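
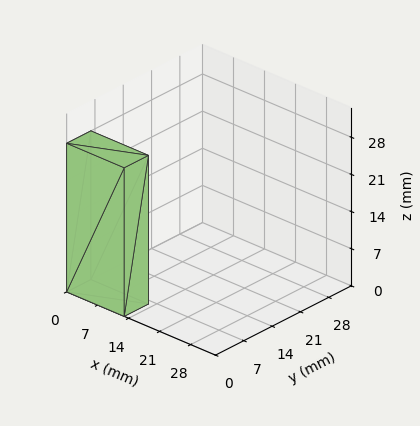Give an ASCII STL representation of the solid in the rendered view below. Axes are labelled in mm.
Reading the render: the shape is a rectangular box, roughly 13 × 6 mm footprint and 28 mm tall (dimensions read to the nearest mm from the axis ticks). For the STL, each face is triangulated and given an outward normal.

solid part
  facet normal 0.0000 0.0000 -1.0000
    outer loop
      vertex 13.00 6.00 0.00
      vertex 13.00 0.00 0.00
      vertex 0.00 0.00 0.00
    endloop
  endfacet
  facet normal 0.0000 0.0000 -1.0000
    outer loop
      vertex 0.00 6.00 0.00
      vertex 13.00 6.00 0.00
      vertex 0.00 0.00 0.00
    endloop
  endfacet
  facet normal 0.0000 0.0000 1.0000
    outer loop
      vertex 0.00 0.00 28.00
      vertex 13.00 0.00 28.00
      vertex 13.00 6.00 28.00
    endloop
  endfacet
  facet normal 0.0000 0.0000 1.0000
    outer loop
      vertex 0.00 0.00 28.00
      vertex 13.00 6.00 28.00
      vertex 0.00 6.00 28.00
    endloop
  endfacet
  facet normal 0.0000 -1.0000 0.0000
    outer loop
      vertex 0.00 0.00 0.00
      vertex 13.00 0.00 0.00
      vertex 13.00 0.00 28.00
    endloop
  endfacet
  facet normal 0.0000 -1.0000 0.0000
    outer loop
      vertex 0.00 0.00 0.00
      vertex 13.00 0.00 28.00
      vertex 0.00 0.00 28.00
    endloop
  endfacet
  facet normal 0.0000 1.0000 0.0000
    outer loop
      vertex 13.00 6.00 28.00
      vertex 13.00 6.00 0.00
      vertex 0.00 6.00 0.00
    endloop
  endfacet
  facet normal 0.0000 1.0000 0.0000
    outer loop
      vertex 0.00 6.00 28.00
      vertex 13.00 6.00 28.00
      vertex 0.00 6.00 0.00
    endloop
  endfacet
  facet normal -1.0000 0.0000 0.0000
    outer loop
      vertex 0.00 6.00 28.00
      vertex 0.00 6.00 0.00
      vertex 0.00 0.00 0.00
    endloop
  endfacet
  facet normal -1.0000 0.0000 0.0000
    outer loop
      vertex 0.00 0.00 28.00
      vertex 0.00 6.00 28.00
      vertex 0.00 0.00 0.00
    endloop
  endfacet
  facet normal 1.0000 0.0000 0.0000
    outer loop
      vertex 13.00 0.00 0.00
      vertex 13.00 6.00 0.00
      vertex 13.00 6.00 28.00
    endloop
  endfacet
  facet normal 1.0000 0.0000 0.0000
    outer loop
      vertex 13.00 0.00 0.00
      vertex 13.00 6.00 28.00
      vertex 13.00 0.00 28.00
    endloop
  endfacet
endsolid part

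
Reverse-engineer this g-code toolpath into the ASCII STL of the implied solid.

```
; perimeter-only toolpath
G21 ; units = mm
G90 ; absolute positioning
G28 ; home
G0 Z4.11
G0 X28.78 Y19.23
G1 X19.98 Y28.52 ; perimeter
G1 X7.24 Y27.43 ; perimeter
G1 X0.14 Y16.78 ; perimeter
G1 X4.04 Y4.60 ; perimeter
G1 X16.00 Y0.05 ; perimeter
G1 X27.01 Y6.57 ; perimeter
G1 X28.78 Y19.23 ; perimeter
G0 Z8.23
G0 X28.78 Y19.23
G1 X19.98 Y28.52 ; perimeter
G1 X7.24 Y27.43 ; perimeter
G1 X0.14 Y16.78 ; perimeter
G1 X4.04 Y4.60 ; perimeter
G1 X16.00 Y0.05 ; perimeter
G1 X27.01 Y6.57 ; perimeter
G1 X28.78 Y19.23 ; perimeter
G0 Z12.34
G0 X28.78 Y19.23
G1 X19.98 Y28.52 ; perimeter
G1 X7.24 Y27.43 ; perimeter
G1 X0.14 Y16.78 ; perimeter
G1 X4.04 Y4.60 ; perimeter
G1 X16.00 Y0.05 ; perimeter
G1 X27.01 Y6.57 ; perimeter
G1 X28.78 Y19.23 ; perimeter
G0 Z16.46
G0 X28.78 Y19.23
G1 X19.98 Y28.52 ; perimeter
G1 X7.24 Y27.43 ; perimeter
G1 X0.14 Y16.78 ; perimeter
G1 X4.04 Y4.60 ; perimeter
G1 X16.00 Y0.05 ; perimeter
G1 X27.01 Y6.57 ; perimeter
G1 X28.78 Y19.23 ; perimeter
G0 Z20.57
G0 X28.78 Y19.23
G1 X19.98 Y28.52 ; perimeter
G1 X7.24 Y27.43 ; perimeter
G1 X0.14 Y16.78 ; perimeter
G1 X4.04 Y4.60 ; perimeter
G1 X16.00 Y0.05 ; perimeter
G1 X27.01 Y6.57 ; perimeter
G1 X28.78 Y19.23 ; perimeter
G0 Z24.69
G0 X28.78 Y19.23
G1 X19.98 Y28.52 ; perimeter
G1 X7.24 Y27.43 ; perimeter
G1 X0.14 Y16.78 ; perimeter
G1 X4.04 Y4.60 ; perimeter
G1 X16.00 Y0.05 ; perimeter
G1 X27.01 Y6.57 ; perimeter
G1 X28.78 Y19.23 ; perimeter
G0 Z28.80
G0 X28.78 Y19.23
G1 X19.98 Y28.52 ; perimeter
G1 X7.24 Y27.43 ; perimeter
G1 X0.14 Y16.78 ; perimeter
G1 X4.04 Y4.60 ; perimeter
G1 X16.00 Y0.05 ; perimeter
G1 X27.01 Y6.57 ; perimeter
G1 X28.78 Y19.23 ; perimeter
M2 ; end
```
solid part
  facet normal 0.0000 0.0000 -1.0000
    outer loop
      vertex 7.24 27.43 0.00
      vertex 19.98 28.52 0.00
      vertex 28.78 19.23 0.00
    endloop
  endfacet
  facet normal 0.0000 0.0000 -1.0000
    outer loop
      vertex 0.14 16.78 0.00
      vertex 7.24 27.43 0.00
      vertex 28.78 19.23 0.00
    endloop
  endfacet
  facet normal 0.0000 0.0000 -1.0000
    outer loop
      vertex 4.04 4.60 0.00
      vertex 0.14 16.78 0.00
      vertex 28.78 19.23 0.00
    endloop
  endfacet
  facet normal 0.0000 0.0000 -1.0000
    outer loop
      vertex 16.00 0.05 0.00
      vertex 4.04 4.60 0.00
      vertex 28.78 19.23 0.00
    endloop
  endfacet
  facet normal 0.0000 0.0000 -1.0000
    outer loop
      vertex 27.01 6.57 0.00
      vertex 16.00 0.05 0.00
      vertex 28.78 19.23 0.00
    endloop
  endfacet
  facet normal 0.0000 0.0000 1.0000
    outer loop
      vertex 28.78 19.23 28.80
      vertex 19.98 28.52 28.80
      vertex 7.24 27.43 28.80
    endloop
  endfacet
  facet normal 0.0000 0.0000 1.0000
    outer loop
      vertex 28.78 19.23 28.80
      vertex 7.24 27.43 28.80
      vertex 0.14 16.78 28.80
    endloop
  endfacet
  facet normal 0.0000 0.0000 1.0000
    outer loop
      vertex 28.78 19.23 28.80
      vertex 0.14 16.78 28.80
      vertex 4.04 4.60 28.80
    endloop
  endfacet
  facet normal 0.0000 0.0000 1.0000
    outer loop
      vertex 28.78 19.23 28.80
      vertex 4.04 4.60 28.80
      vertex 16.00 0.05 28.80
    endloop
  endfacet
  facet normal 0.0000 0.0000 1.0000
    outer loop
      vertex 28.78 19.23 28.80
      vertex 16.00 0.05 28.80
      vertex 27.01 6.57 28.80
    endloop
  endfacet
  facet normal 0.7260 0.6877 0.0000
    outer loop
      vertex 28.78 19.23 0.00
      vertex 19.98 28.52 0.00
      vertex 19.98 28.52 28.80
    endloop
  endfacet
  facet normal 0.7260 0.6877 0.0000
    outer loop
      vertex 28.78 19.23 0.00
      vertex 19.98 28.52 28.80
      vertex 28.78 19.23 28.80
    endloop
  endfacet
  facet normal -0.0852 0.9964 0.0000
    outer loop
      vertex 19.98 28.52 0.00
      vertex 7.24 27.43 0.00
      vertex 7.24 27.43 28.80
    endloop
  endfacet
  facet normal -0.0852 0.9964 0.0000
    outer loop
      vertex 19.98 28.52 0.00
      vertex 7.24 27.43 28.80
      vertex 19.98 28.52 28.80
    endloop
  endfacet
  facet normal -0.8321 0.5547 0.0000
    outer loop
      vertex 7.24 27.43 0.00
      vertex 0.14 16.78 0.00
      vertex 0.14 16.78 28.80
    endloop
  endfacet
  facet normal -0.8321 0.5547 0.0000
    outer loop
      vertex 7.24 27.43 0.00
      vertex 0.14 16.78 28.80
      vertex 7.24 27.43 28.80
    endloop
  endfacet
  facet normal -0.9524 -0.3049 0.0000
    outer loop
      vertex 0.14 16.78 0.00
      vertex 4.04 4.60 0.00
      vertex 4.04 4.60 28.80
    endloop
  endfacet
  facet normal -0.9524 -0.3049 0.0000
    outer loop
      vertex 0.14 16.78 0.00
      vertex 4.04 4.60 28.80
      vertex 0.14 16.78 28.80
    endloop
  endfacet
  facet normal -0.3556 -0.9346 0.0000
    outer loop
      vertex 4.04 4.60 0.00
      vertex 16.00 0.05 0.00
      vertex 16.00 0.05 28.80
    endloop
  endfacet
  facet normal -0.3556 -0.9346 0.0000
    outer loop
      vertex 4.04 4.60 0.00
      vertex 16.00 0.05 28.80
      vertex 4.04 4.60 28.80
    endloop
  endfacet
  facet normal 0.5095 -0.8604 0.0000
    outer loop
      vertex 16.00 0.05 0.00
      vertex 27.01 6.57 0.00
      vertex 27.01 6.57 28.80
    endloop
  endfacet
  facet normal 0.5095 -0.8604 0.0000
    outer loop
      vertex 16.00 0.05 0.00
      vertex 27.01 6.57 28.80
      vertex 16.00 0.05 28.80
    endloop
  endfacet
  facet normal 0.9904 -0.1385 0.0000
    outer loop
      vertex 27.01 6.57 0.00
      vertex 28.78 19.23 0.00
      vertex 28.78 19.23 28.80
    endloop
  endfacet
  facet normal 0.9904 -0.1385 0.0000
    outer loop
      vertex 27.01 6.57 0.00
      vertex 28.78 19.23 28.80
      vertex 27.01 6.57 28.80
    endloop
  endfacet
endsolid part

The G0 Z moves step by Δz≈4.11 mm. Every layer's G1 loop is the same polygon, so the solid is a straight extrusion of it from z=0 to z≈28.8. Closing with flat bottom and top caps and triangulating gives 24 facets — a regular 7-sided prism (a cylinder approximated with 7 flat sides), circumscribed radius ≈ 14.7 mm, height ≈ 28.8 mm.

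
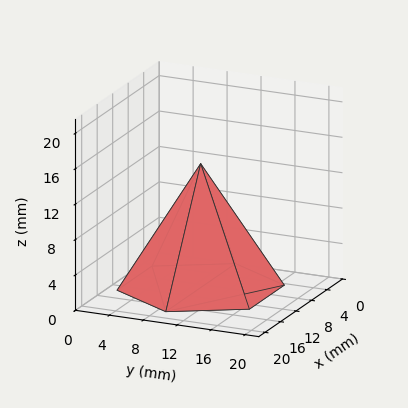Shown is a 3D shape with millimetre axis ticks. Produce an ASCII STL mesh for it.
Reading the render: the shape is a regular 6-sided pyramid, base circumscribed radius ≈ 9 mm, apex at z ≈ 14 mm (dimensions read to the nearest mm from the axis ticks). For the STL, each face is triangulated and given an outward normal.

solid part
  facet normal 0.0000 0.0000 -1.0000
    outer loop
      vertex 4.500 16.794 0.000
      vertex 13.500 16.794 0.000
      vertex 18.000 9.000 0.000
    endloop
  endfacet
  facet normal 0.0000 0.0000 -1.0000
    outer loop
      vertex 0.000 9.000 0.000
      vertex 4.500 16.794 0.000
      vertex 18.000 9.000 0.000
    endloop
  endfacet
  facet normal 0.0000 0.0000 -1.0000
    outer loop
      vertex 4.500 1.206 0.000
      vertex 0.000 9.000 0.000
      vertex 18.000 9.000 0.000
    endloop
  endfacet
  facet normal 0.0000 0.0000 -1.0000
    outer loop
      vertex 13.500 1.206 0.000
      vertex 4.500 1.206 0.000
      vertex 18.000 9.000 0.000
    endloop
  endfacet
  facet normal 0.7567 0.4369 0.4864
    outer loop
      vertex 18.000 9.000 0.000
      vertex 13.500 16.794 0.000
      vertex 9.000 9.000 14.000
    endloop
  endfacet
  facet normal 0.0000 0.8737 0.4864
    outer loop
      vertex 13.500 16.794 0.000
      vertex 4.500 16.794 0.000
      vertex 9.000 9.000 14.000
    endloop
  endfacet
  facet normal -0.7567 0.4369 0.4864
    outer loop
      vertex 4.500 16.794 0.000
      vertex 0.000 9.000 0.000
      vertex 9.000 9.000 14.000
    endloop
  endfacet
  facet normal -0.7567 -0.4369 0.4864
    outer loop
      vertex 0.000 9.000 0.000
      vertex 4.500 1.206 0.000
      vertex 9.000 9.000 14.000
    endloop
  endfacet
  facet normal 0.0000 -0.8737 0.4864
    outer loop
      vertex 4.500 1.206 0.000
      vertex 13.500 1.206 0.000
      vertex 9.000 9.000 14.000
    endloop
  endfacet
  facet normal 0.7567 -0.4369 0.4864
    outer loop
      vertex 13.500 1.206 0.000
      vertex 18.000 9.000 0.000
      vertex 9.000 9.000 14.000
    endloop
  endfacet
endsolid part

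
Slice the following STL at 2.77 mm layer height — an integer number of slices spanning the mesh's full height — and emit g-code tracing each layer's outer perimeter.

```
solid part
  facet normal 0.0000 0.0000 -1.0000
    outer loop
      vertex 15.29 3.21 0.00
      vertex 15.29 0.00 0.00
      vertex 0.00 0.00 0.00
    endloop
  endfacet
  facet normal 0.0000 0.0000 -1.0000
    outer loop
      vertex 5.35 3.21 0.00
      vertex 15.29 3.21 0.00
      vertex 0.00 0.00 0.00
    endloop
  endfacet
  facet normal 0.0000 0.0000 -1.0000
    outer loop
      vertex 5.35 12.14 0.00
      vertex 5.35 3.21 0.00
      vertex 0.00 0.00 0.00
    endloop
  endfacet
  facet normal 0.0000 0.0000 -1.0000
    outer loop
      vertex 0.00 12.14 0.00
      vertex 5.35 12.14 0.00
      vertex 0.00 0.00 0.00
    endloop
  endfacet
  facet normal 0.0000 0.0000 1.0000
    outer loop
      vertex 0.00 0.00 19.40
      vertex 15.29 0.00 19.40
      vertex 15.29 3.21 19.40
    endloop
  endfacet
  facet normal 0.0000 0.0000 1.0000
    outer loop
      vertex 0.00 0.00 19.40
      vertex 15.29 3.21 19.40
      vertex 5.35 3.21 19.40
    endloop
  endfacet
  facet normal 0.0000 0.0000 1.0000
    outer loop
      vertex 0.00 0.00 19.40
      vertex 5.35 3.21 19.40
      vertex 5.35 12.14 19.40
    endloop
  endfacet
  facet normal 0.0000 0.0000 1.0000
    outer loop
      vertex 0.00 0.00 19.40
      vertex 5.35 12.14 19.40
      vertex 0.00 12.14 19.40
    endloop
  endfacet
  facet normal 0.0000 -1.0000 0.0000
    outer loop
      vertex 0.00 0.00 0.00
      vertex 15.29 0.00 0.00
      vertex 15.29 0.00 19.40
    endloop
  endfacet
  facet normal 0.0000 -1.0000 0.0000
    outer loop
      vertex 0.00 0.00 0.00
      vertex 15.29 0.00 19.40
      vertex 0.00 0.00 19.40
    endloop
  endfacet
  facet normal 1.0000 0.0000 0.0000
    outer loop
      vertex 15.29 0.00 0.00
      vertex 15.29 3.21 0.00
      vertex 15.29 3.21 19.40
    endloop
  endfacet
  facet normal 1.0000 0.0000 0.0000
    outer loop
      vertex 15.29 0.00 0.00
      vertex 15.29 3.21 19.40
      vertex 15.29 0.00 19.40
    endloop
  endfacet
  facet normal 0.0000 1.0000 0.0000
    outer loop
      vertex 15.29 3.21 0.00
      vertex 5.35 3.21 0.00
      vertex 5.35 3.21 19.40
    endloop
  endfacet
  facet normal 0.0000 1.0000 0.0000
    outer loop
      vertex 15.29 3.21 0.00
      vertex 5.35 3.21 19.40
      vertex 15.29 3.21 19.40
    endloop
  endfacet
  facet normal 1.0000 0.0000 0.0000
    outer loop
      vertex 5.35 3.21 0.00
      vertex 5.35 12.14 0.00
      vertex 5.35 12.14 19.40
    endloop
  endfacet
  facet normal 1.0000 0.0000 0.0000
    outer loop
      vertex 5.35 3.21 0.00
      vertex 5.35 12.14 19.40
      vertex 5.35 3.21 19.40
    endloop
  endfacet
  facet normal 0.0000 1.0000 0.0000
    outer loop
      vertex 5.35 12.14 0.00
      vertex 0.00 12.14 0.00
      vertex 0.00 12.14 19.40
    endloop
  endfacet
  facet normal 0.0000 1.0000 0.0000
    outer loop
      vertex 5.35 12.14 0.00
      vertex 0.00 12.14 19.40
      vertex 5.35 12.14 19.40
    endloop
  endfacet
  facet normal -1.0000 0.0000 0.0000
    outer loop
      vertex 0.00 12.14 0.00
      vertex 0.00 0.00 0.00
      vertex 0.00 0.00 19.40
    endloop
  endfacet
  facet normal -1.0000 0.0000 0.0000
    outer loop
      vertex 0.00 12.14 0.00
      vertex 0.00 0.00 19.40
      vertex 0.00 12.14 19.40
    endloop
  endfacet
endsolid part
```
; perimeter-only toolpath
G21 ; units = mm
G90 ; absolute positioning
G28 ; home
; layer 1
G0 Z2.77
G0 X0.00 Y0.00
G1 X15.29 Y0.00
G1 X15.29 Y3.21
G1 X5.35 Y3.21
G1 X5.35 Y12.14
G1 X0.00 Y12.14
G1 X0.00 Y0.00
; layer 2
G0 Z5.54
G0 X0.00 Y0.00
G1 X15.29 Y0.00
G1 X15.29 Y3.21
G1 X5.35 Y3.21
G1 X5.35 Y12.14
G1 X0.00 Y12.14
G1 X0.00 Y0.00
; layer 3
G0 Z8.31
G0 X0.00 Y0.00
G1 X15.29 Y0.00
G1 X15.29 Y3.21
G1 X5.35 Y3.21
G1 X5.35 Y12.14
G1 X0.00 Y12.14
G1 X0.00 Y0.00
; layer 4
G0 Z11.09
G0 X0.00 Y0.00
G1 X15.29 Y0.00
G1 X15.29 Y3.21
G1 X5.35 Y3.21
G1 X5.35 Y12.14
G1 X0.00 Y12.14
G1 X0.00 Y0.00
; layer 5
G0 Z13.86
G0 X0.00 Y0.00
G1 X15.29 Y0.00
G1 X15.29 Y3.21
G1 X5.35 Y3.21
G1 X5.35 Y12.14
G1 X0.00 Y12.14
G1 X0.00 Y0.00
; layer 6
G0 Z16.63
G0 X0.00 Y0.00
G1 X15.29 Y0.00
G1 X15.29 Y3.21
G1 X5.35 Y3.21
G1 X5.35 Y12.14
G1 X0.00 Y12.14
G1 X0.00 Y0.00
; layer 7
G0 Z19.40
G0 X0.00 Y0.00
G1 X15.29 Y0.00
G1 X15.29 Y3.21
G1 X5.35 Y3.21
G1 X5.35 Y12.14
G1 X0.00 Y12.14
G1 X0.00 Y0.00
M2 ; end

The solid is an L-shaped prism: outer 15.3 × 12.1 mm, arm thicknesses ≈ 3.21 mm (horizontal) and 5.35 mm (vertical), extruded 19.4 mm in z. Slicing at Δz = 2.77 mm — 7 equal slices spanning the solid's height, so layer i sits at z = i·h/7 — gives 7 non-empty perimeters. Each is a 6-segment closed polygon; G0 lifts to the layer z and rapids to the start vertex, then G1 traces the edges.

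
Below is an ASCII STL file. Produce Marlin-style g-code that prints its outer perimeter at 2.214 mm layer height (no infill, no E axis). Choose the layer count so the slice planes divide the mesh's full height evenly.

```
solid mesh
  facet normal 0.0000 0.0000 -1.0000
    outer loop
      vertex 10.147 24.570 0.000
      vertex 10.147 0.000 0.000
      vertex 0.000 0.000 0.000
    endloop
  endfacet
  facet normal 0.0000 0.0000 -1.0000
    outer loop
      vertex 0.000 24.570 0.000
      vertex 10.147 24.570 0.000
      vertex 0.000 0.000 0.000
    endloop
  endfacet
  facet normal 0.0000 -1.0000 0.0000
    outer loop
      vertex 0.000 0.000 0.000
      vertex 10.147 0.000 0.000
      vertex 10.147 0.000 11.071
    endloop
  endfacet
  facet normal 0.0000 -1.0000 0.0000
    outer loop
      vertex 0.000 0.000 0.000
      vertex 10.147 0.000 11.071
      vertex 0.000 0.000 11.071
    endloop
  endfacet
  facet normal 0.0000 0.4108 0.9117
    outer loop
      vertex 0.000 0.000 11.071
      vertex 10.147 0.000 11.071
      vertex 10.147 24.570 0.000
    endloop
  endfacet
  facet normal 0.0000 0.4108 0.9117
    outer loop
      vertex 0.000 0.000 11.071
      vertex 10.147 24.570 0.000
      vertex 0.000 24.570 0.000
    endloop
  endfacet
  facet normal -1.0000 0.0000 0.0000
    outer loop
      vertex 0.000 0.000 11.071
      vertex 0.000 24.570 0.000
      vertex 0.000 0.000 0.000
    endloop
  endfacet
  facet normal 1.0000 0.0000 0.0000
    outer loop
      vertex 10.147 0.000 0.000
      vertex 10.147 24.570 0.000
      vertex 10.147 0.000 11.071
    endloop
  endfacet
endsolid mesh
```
; perimeter-only toolpath
G21 ; units = mm
G90 ; absolute positioning
G28 ; home
; layer 1
G0 Z2.214
G0 X0.000 Y0.000
G1 X10.147 Y0.000
G1 X10.147 Y19.656
G1 X0.000 Y19.656
G1 X0.000 Y0.000
; layer 2
G0 Z4.428
G0 X0.000 Y0.000
G1 X10.147 Y0.000
G1 X10.147 Y14.742
G1 X0.000 Y14.742
G1 X0.000 Y0.000
; layer 3
G0 Z6.643
G0 X0.000 Y0.000
G1 X10.147 Y0.000
G1 X10.147 Y9.828
G1 X0.000 Y9.828
G1 X0.000 Y0.000
; layer 4
G0 Z8.857
G0 X0.000 Y0.000
G1 X10.147 Y0.000
G1 X10.147 Y4.914
G1 X0.000 Y4.914
G1 X0.000 Y0.000
M2 ; end

The solid is a wedge (ramp): 10.1 × 24.6 mm base, rising to 11.1 mm along the y=0 edge and sloping linearly to z=0 at y=24.6. Slicing at Δz = 2.214 mm — 5 equal slices spanning the solid's height, so layer i sits at z = i·h/5 — gives 4 non-empty perimeters. Each is a 4-segment closed polygon; G0 lifts to the layer z and rapids to the start vertex, then G1 traces the edges. The cross-section shrinks linearly with z (the slice at the apex is degenerate and omitted).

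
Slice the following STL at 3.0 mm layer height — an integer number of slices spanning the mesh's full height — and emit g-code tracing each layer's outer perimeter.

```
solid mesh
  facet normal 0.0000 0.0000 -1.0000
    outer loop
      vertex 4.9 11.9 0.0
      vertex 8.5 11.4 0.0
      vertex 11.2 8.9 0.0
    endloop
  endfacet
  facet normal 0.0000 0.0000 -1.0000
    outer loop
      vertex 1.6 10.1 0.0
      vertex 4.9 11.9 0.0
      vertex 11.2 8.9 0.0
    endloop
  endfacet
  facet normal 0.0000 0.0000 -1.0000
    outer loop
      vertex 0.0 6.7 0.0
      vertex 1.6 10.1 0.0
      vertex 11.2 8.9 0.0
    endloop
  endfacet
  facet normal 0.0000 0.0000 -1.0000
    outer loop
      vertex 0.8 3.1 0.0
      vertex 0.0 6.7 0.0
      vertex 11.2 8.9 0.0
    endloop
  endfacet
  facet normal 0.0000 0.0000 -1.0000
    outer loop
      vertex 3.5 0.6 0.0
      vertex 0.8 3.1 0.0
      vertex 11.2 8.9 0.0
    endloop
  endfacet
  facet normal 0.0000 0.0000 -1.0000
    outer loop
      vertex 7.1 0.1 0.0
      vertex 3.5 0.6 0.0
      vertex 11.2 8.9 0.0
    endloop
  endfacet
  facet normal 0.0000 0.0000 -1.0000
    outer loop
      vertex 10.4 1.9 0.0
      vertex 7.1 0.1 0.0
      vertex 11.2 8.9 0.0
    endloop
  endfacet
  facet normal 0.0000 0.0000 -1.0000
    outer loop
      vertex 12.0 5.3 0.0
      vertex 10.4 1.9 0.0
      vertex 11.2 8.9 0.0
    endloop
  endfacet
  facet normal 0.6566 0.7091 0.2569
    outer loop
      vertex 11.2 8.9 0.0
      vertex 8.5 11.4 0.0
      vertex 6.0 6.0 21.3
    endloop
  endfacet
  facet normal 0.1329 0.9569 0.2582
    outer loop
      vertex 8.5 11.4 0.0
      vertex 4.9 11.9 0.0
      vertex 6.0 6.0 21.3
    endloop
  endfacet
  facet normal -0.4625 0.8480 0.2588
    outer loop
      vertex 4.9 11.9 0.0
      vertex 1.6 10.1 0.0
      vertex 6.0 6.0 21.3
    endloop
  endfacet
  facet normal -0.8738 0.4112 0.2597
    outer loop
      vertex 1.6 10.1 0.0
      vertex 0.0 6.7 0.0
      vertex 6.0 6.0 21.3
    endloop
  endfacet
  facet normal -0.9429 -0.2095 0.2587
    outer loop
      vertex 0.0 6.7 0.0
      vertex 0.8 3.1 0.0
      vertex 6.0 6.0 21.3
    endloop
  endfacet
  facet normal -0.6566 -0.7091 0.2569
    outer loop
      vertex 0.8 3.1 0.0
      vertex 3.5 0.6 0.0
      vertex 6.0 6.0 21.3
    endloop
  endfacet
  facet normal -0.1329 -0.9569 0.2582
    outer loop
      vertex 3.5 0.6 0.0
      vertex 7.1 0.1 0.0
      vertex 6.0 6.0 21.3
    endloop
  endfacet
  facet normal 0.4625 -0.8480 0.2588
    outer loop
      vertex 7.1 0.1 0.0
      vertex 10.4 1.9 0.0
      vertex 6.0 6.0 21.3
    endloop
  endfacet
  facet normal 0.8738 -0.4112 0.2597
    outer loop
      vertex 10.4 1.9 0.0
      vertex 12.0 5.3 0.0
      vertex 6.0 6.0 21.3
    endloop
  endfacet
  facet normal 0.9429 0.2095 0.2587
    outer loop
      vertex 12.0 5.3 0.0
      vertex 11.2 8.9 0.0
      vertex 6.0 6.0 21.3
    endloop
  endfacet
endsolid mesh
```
; perimeter-only toolpath
G21 ; units = mm
G90 ; absolute positioning
G28 ; home
; layer 1
G0 Z3.0
G0 X10.5 Y8.5
G1 X8.1 Y10.6
G1 X5.1 Y11.1
G1 X2.2 Y9.5
G1 X0.9 Y6.6
G1 X1.5 Y3.5
G1 X3.9 Y1.4
G1 X6.9 Y0.9
G1 X9.8 Y2.5
G1 X11.1 Y5.4
G1 X10.5 Y8.5
; layer 2
G0 Z6.1
G0 X9.7 Y8.1
G1 X7.8 Y9.9
G1 X5.2 Y10.2
G1 X2.9 Y8.9
G1 X1.7 Y6.5
G1 X2.3 Y3.9
G1 X4.2 Y2.1
G1 X6.8 Y1.8
G1 X9.1 Y3.1
G1 X10.3 Y5.5
G1 X9.7 Y8.1
; layer 3
G0 Z9.1
G0 X9.0 Y7.7
G1 X7.4 Y9.1
G1 X5.4 Y9.4
G1 X3.5 Y8.3
G1 X2.6 Y6.4
G1 X3.0 Y4.3
G1 X4.6 Y2.9
G1 X6.6 Y2.6
G1 X8.5 Y3.7
G1 X9.4 Y5.6
G1 X9.0 Y7.7
; layer 4
G0 Z12.2
G0 X8.2 Y7.2
G1 X7.1 Y8.3
G1 X5.5 Y8.5
G1 X4.1 Y7.8
G1 X3.4 Y6.3
G1 X3.8 Y4.8
G1 X4.9 Y3.7
G1 X6.5 Y3.5
G1 X7.9 Y4.2
G1 X8.6 Y5.7
G1 X8.2 Y7.2
; layer 5
G0 Z15.2
G0 X7.5 Y6.8
G1 X6.7 Y7.5
G1 X5.7 Y7.7
G1 X4.7 Y7.2
G1 X4.3 Y6.2
G1 X4.5 Y5.2
G1 X5.3 Y4.5
G1 X6.3 Y4.3
G1 X7.3 Y4.8
G1 X7.7 Y5.8
G1 X7.5 Y6.8
; layer 6
G0 Z18.3
G0 X6.7 Y6.4
G1 X6.4 Y6.8
G1 X5.8 Y6.8
G1 X5.4 Y6.6
G1 X5.1 Y6.1
G1 X5.3 Y5.6
G1 X5.6 Y5.2
G1 X6.2 Y5.2
G1 X6.6 Y5.4
G1 X6.9 Y5.9
G1 X6.7 Y6.4
M2 ; end

The solid is a regular 10-sided pyramid, base circumscribed radius ≈ 6 mm, apex at z ≈ 21.3 mm. Slicing at Δz = 3.0 mm — 7 equal slices spanning the solid's height, so layer i sits at z = i·h/7 — gives 6 non-empty perimeters. Each is a 10-segment closed polygon; G0 lifts to the layer z and rapids to the start vertex, then G1 traces the edges. The cross-section shrinks linearly with z (the slice at the apex is degenerate and omitted).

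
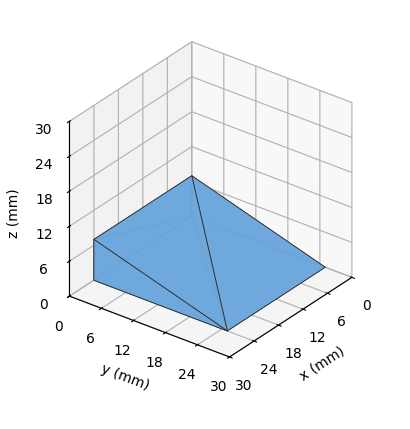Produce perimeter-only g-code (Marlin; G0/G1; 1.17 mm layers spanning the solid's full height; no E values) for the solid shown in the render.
Reading the render: the shape is a wedge (ramp): 24 × 25 mm base, rising to 7 mm along the y=0 edge and sloping linearly to z=0 at y=25 (dimensions read to the nearest mm from the axis ticks). For the g-code, the solid's height is divided into equal slices at the stated Δz and each level perimeter traced with G1 moves after a G0 lift.

; perimeter-only toolpath
G21 ; units = mm
G90 ; absolute positioning
G28 ; home
; layer 1
G0 Z1.17
G0 X0.00 Y0.00
G1 X24.00 Y0.00
G1 X24.00 Y20.83
G1 X0.00 Y20.83
G1 X0.00 Y0.00
; layer 2
G0 Z2.33
G0 X0.00 Y0.00
G1 X24.00 Y0.00
G1 X24.00 Y16.67
G1 X0.00 Y16.67
G1 X0.00 Y0.00
; layer 3
G0 Z3.50
G0 X0.00 Y0.00
G1 X24.00 Y0.00
G1 X24.00 Y12.50
G1 X0.00 Y12.50
G1 X0.00 Y0.00
; layer 4
G0 Z4.67
G0 X0.00 Y0.00
G1 X24.00 Y0.00
G1 X24.00 Y8.33
G1 X0.00 Y8.33
G1 X0.00 Y0.00
; layer 5
G0 Z5.83
G0 X0.00 Y0.00
G1 X24.00 Y0.00
G1 X24.00 Y4.17
G1 X0.00 Y4.17
G1 X0.00 Y0.00
M2 ; end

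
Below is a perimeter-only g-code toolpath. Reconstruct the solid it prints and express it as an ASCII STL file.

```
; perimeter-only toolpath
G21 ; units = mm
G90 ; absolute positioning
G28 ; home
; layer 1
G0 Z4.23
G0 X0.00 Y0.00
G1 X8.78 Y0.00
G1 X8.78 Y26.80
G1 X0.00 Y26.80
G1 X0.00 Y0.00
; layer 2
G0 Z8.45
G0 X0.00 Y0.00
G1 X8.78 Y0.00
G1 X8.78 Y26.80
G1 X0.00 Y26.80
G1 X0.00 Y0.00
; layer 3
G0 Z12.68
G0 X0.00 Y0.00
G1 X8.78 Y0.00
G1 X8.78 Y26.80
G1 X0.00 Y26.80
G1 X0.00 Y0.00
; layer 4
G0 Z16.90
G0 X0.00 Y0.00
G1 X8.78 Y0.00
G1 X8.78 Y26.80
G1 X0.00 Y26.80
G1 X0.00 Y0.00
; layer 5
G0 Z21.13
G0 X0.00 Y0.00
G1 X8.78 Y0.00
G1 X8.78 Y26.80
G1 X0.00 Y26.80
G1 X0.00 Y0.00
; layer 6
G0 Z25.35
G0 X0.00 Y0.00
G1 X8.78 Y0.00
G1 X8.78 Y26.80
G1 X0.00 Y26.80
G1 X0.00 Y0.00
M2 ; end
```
solid part
  facet normal 0.0000 0.0000 -1.0000
    outer loop
      vertex 8.78 26.80 0.00
      vertex 8.78 0.00 0.00
      vertex 0.00 0.00 0.00
    endloop
  endfacet
  facet normal 0.0000 0.0000 -1.0000
    outer loop
      vertex 0.00 26.80 0.00
      vertex 8.78 26.80 0.00
      vertex 0.00 0.00 0.00
    endloop
  endfacet
  facet normal 0.0000 0.0000 1.0000
    outer loop
      vertex 0.00 0.00 25.35
      vertex 8.78 0.00 25.35
      vertex 8.78 26.80 25.35
    endloop
  endfacet
  facet normal 0.0000 0.0000 1.0000
    outer loop
      vertex 0.00 0.00 25.35
      vertex 8.78 26.80 25.35
      vertex 0.00 26.80 25.35
    endloop
  endfacet
  facet normal 0.0000 -1.0000 0.0000
    outer loop
      vertex 0.00 0.00 0.00
      vertex 8.78 0.00 0.00
      vertex 8.78 0.00 25.35
    endloop
  endfacet
  facet normal 0.0000 -1.0000 0.0000
    outer loop
      vertex 0.00 0.00 0.00
      vertex 8.78 0.00 25.35
      vertex 0.00 0.00 25.35
    endloop
  endfacet
  facet normal 0.0000 1.0000 0.0000
    outer loop
      vertex 8.78 26.80 25.35
      vertex 8.78 26.80 0.00
      vertex 0.00 26.80 0.00
    endloop
  endfacet
  facet normal 0.0000 1.0000 0.0000
    outer loop
      vertex 0.00 26.80 25.35
      vertex 8.78 26.80 25.35
      vertex 0.00 26.80 0.00
    endloop
  endfacet
  facet normal -1.0000 0.0000 0.0000
    outer loop
      vertex 0.00 26.80 25.35
      vertex 0.00 26.80 0.00
      vertex 0.00 0.00 0.00
    endloop
  endfacet
  facet normal -1.0000 0.0000 0.0000
    outer loop
      vertex 0.00 0.00 25.35
      vertex 0.00 26.80 25.35
      vertex 0.00 0.00 0.00
    endloop
  endfacet
  facet normal 1.0000 0.0000 0.0000
    outer loop
      vertex 8.78 0.00 0.00
      vertex 8.78 26.80 0.00
      vertex 8.78 26.80 25.35
    endloop
  endfacet
  facet normal 1.0000 0.0000 0.0000
    outer loop
      vertex 8.78 0.00 0.00
      vertex 8.78 26.80 25.35
      vertex 8.78 0.00 25.35
    endloop
  endfacet
endsolid part

The G0 Z moves step by Δz≈4.23 mm. Every layer's G1 loop is the same polygon, so the solid is a straight extrusion of it from z=0 to z≈25.4. Closing with flat bottom and top caps and triangulating gives 12 facets — a rectangular box, roughly 8.78 × 26.8 mm footprint and 25.4 mm tall.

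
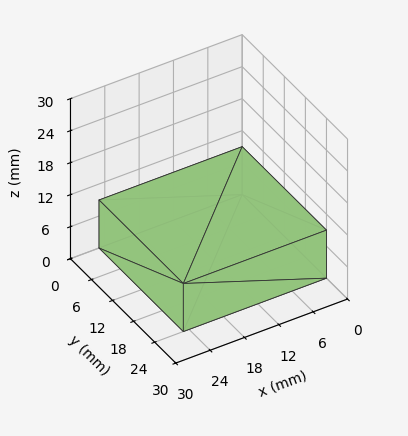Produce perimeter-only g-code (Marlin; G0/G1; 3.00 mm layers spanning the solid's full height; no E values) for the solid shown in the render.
Reading the render: the shape is a rectangular box, roughly 25 × 24 mm footprint and 9 mm tall (dimensions read to the nearest mm from the axis ticks). For the g-code, the solid's height is divided into equal slices at the stated Δz and each level perimeter traced with G1 moves after a G0 lift.

; perimeter-only toolpath
G21 ; units = mm
G90 ; absolute positioning
G28 ; home
; layer 1
G0 Z3.00
G0 X0.00 Y0.00
G1 X25.00 Y0.00
G1 X25.00 Y24.00
G1 X0.00 Y24.00
G1 X0.00 Y0.00
; layer 2
G0 Z6.00
G0 X0.00 Y0.00
G1 X25.00 Y0.00
G1 X25.00 Y24.00
G1 X0.00 Y24.00
G1 X0.00 Y0.00
; layer 3
G0 Z9.00
G0 X0.00 Y0.00
G1 X25.00 Y0.00
G1 X25.00 Y24.00
G1 X0.00 Y24.00
G1 X0.00 Y0.00
M2 ; end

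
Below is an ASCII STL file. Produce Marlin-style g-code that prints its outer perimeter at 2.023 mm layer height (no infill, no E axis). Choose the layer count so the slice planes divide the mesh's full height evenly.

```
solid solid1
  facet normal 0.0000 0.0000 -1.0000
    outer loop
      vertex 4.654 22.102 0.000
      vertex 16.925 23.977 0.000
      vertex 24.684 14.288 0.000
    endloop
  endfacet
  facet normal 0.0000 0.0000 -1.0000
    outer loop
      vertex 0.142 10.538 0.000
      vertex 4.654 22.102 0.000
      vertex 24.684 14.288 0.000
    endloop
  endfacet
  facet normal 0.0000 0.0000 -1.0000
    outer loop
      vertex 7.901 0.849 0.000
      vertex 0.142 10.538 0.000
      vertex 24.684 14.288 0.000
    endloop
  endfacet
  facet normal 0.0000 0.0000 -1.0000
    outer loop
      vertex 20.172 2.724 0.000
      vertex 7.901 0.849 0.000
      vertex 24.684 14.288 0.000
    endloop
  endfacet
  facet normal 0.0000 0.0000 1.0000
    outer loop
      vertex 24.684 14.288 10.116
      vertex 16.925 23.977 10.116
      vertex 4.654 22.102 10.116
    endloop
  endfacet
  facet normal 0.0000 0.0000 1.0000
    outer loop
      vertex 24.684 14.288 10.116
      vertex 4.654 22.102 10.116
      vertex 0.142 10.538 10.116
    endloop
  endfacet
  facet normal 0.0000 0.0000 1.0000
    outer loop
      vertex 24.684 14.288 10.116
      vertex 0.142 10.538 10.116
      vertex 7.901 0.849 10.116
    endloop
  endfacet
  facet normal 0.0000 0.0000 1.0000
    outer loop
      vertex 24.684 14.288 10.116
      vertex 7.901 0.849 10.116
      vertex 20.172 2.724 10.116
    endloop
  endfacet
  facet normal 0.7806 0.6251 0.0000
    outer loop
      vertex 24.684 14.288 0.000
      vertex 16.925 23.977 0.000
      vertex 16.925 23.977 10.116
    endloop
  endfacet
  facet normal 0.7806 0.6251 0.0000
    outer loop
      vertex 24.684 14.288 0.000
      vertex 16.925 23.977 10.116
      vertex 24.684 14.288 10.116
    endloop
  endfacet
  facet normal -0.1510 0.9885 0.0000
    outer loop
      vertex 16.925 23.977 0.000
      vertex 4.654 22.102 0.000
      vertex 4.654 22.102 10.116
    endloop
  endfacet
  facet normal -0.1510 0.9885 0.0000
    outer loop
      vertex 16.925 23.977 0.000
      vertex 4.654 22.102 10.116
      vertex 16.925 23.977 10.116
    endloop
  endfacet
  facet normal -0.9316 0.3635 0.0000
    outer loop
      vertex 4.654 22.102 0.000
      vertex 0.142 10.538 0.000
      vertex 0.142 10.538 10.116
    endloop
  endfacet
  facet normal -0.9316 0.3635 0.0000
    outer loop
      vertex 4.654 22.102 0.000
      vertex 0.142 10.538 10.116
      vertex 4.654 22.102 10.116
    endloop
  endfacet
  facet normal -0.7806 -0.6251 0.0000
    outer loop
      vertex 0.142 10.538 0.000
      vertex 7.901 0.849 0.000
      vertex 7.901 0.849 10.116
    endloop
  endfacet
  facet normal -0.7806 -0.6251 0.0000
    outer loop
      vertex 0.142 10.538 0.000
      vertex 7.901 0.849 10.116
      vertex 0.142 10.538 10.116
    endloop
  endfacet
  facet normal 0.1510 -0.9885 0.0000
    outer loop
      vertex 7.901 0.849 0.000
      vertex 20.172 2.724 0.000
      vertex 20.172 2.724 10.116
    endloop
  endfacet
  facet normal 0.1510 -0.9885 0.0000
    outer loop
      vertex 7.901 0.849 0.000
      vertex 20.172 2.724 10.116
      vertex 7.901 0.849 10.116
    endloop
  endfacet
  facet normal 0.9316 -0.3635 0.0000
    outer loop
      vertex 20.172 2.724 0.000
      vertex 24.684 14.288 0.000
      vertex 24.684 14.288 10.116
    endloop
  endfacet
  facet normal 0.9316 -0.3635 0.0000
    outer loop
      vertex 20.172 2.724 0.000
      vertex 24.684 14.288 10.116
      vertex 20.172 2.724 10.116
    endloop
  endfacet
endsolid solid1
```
; perimeter-only toolpath
G21 ; units = mm
G90 ; absolute positioning
G28 ; home
; layer 1
G0 Z2.023
G0 X24.684 Y14.288
G1 X16.925 Y23.977
G1 X4.654 Y22.102
G1 X0.142 Y10.538
G1 X7.901 Y0.849
G1 X20.172 Y2.724
G1 X24.684 Y14.288
; layer 2
G0 Z4.046
G0 X24.684 Y14.288
G1 X16.925 Y23.977
G1 X4.654 Y22.102
G1 X0.142 Y10.538
G1 X7.901 Y0.849
G1 X20.172 Y2.724
G1 X24.684 Y14.288
; layer 3
G0 Z6.070
G0 X24.684 Y14.288
G1 X16.925 Y23.977
G1 X4.654 Y22.102
G1 X0.142 Y10.538
G1 X7.901 Y0.849
G1 X20.172 Y2.724
G1 X24.684 Y14.288
; layer 4
G0 Z8.093
G0 X24.684 Y14.288
G1 X16.925 Y23.977
G1 X4.654 Y22.102
G1 X0.142 Y10.538
G1 X7.901 Y0.849
G1 X20.172 Y2.724
G1 X24.684 Y14.288
; layer 5
G0 Z10.116
G0 X24.684 Y14.288
G1 X16.925 Y23.977
G1 X4.654 Y22.102
G1 X0.142 Y10.538
G1 X7.901 Y0.849
G1 X20.172 Y2.724
G1 X24.684 Y14.288
M2 ; end

The solid is a regular 6-sided prism (a cylinder approximated with 6 flat sides), circumscribed radius ≈ 12.4 mm, height ≈ 10.1 mm. Slicing at Δz = 2.023 mm — 5 equal slices spanning the solid's height, so layer i sits at z = i·h/5 — gives 5 non-empty perimeters. Each is a 6-segment closed polygon; G0 lifts to the layer z and rapids to the start vertex, then G1 traces the edges.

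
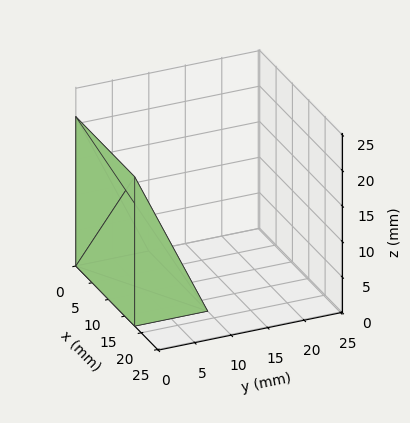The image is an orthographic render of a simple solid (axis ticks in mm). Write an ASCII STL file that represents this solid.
Reading the render: the shape is a wedge (ramp): 18 × 10 mm base, rising to 21 mm along the y=0 edge and sloping linearly to z=0 at y=10 (dimensions read to the nearest mm from the axis ticks). For the STL, each face is triangulated and given an outward normal.

solid part
  facet normal 0.0000 0.0000 -1.0000
    outer loop
      vertex 18.0 10.0 0.0
      vertex 18.0 0.0 0.0
      vertex 0.0 0.0 0.0
    endloop
  endfacet
  facet normal 0.0000 0.0000 -1.0000
    outer loop
      vertex 0.0 10.0 0.0
      vertex 18.0 10.0 0.0
      vertex 0.0 0.0 0.0
    endloop
  endfacet
  facet normal 0.0000 -1.0000 0.0000
    outer loop
      vertex 0.0 0.0 0.0
      vertex 18.0 0.0 0.0
      vertex 18.0 0.0 21.0
    endloop
  endfacet
  facet normal 0.0000 -1.0000 0.0000
    outer loop
      vertex 0.0 0.0 0.0
      vertex 18.0 0.0 21.0
      vertex 0.0 0.0 21.0
    endloop
  endfacet
  facet normal 0.0000 0.9029 0.4299
    outer loop
      vertex 0.0 0.0 21.0
      vertex 18.0 0.0 21.0
      vertex 18.0 10.0 0.0
    endloop
  endfacet
  facet normal 0.0000 0.9029 0.4299
    outer loop
      vertex 0.0 0.0 21.0
      vertex 18.0 10.0 0.0
      vertex 0.0 10.0 0.0
    endloop
  endfacet
  facet normal -1.0000 0.0000 0.0000
    outer loop
      vertex 0.0 0.0 21.0
      vertex 0.0 10.0 0.0
      vertex 0.0 0.0 0.0
    endloop
  endfacet
  facet normal 1.0000 0.0000 0.0000
    outer loop
      vertex 18.0 0.0 0.0
      vertex 18.0 10.0 0.0
      vertex 18.0 0.0 21.0
    endloop
  endfacet
endsolid part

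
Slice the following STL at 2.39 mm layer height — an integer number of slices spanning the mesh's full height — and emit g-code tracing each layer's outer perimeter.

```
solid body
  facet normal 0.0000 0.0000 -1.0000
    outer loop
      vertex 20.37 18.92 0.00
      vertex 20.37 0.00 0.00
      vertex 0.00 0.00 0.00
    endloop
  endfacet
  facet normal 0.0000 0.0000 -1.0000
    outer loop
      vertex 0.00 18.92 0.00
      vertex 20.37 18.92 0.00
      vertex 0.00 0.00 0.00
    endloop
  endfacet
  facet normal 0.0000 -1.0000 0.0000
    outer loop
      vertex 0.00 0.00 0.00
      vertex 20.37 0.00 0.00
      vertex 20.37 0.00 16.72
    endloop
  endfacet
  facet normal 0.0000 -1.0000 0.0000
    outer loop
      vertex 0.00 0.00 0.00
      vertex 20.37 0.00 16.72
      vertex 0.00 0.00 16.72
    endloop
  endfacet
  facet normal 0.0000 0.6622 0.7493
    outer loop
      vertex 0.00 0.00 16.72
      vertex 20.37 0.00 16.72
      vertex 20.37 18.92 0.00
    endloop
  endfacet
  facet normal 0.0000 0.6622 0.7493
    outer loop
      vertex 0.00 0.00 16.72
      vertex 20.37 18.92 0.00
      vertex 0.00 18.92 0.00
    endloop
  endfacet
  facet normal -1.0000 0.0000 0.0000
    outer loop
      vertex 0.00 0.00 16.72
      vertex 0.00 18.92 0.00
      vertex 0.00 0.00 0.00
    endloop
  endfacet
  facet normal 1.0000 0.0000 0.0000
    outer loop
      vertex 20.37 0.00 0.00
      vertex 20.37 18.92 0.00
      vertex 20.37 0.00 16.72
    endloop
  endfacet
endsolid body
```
; perimeter-only toolpath
G21 ; units = mm
G90 ; absolute positioning
G28 ; home
; layer 1
G0 Z2.39
G0 X0.00 Y0.00
G1 X20.37 Y0.00
G1 X20.37 Y16.22
G1 X0.00 Y16.22
G1 X0.00 Y0.00
; layer 2
G0 Z4.78
G0 X0.00 Y0.00
G1 X20.37 Y0.00
G1 X20.37 Y13.51
G1 X0.00 Y13.51
G1 X0.00 Y0.00
; layer 3
G0 Z7.17
G0 X0.00 Y0.00
G1 X20.37 Y0.00
G1 X20.37 Y10.81
G1 X0.00 Y10.81
G1 X0.00 Y0.00
; layer 4
G0 Z9.55
G0 X0.00 Y0.00
G1 X20.37 Y0.00
G1 X20.37 Y8.11
G1 X0.00 Y8.11
G1 X0.00 Y0.00
; layer 5
G0 Z11.94
G0 X0.00 Y0.00
G1 X20.37 Y0.00
G1 X20.37 Y5.41
G1 X0.00 Y5.41
G1 X0.00 Y0.00
; layer 6
G0 Z14.33
G0 X0.00 Y0.00
G1 X20.37 Y0.00
G1 X20.37 Y2.70
G1 X0.00 Y2.70
G1 X0.00 Y0.00
M2 ; end

The solid is a wedge (ramp): 20.4 × 18.9 mm base, rising to 16.7 mm along the y=0 edge and sloping linearly to z=0 at y=18.9. Slicing at Δz = 2.39 mm — 7 equal slices spanning the solid's height, so layer i sits at z = i·h/7 — gives 6 non-empty perimeters. Each is a 4-segment closed polygon; G0 lifts to the layer z and rapids to the start vertex, then G1 traces the edges. The cross-section shrinks linearly with z (the slice at the apex is degenerate and omitted).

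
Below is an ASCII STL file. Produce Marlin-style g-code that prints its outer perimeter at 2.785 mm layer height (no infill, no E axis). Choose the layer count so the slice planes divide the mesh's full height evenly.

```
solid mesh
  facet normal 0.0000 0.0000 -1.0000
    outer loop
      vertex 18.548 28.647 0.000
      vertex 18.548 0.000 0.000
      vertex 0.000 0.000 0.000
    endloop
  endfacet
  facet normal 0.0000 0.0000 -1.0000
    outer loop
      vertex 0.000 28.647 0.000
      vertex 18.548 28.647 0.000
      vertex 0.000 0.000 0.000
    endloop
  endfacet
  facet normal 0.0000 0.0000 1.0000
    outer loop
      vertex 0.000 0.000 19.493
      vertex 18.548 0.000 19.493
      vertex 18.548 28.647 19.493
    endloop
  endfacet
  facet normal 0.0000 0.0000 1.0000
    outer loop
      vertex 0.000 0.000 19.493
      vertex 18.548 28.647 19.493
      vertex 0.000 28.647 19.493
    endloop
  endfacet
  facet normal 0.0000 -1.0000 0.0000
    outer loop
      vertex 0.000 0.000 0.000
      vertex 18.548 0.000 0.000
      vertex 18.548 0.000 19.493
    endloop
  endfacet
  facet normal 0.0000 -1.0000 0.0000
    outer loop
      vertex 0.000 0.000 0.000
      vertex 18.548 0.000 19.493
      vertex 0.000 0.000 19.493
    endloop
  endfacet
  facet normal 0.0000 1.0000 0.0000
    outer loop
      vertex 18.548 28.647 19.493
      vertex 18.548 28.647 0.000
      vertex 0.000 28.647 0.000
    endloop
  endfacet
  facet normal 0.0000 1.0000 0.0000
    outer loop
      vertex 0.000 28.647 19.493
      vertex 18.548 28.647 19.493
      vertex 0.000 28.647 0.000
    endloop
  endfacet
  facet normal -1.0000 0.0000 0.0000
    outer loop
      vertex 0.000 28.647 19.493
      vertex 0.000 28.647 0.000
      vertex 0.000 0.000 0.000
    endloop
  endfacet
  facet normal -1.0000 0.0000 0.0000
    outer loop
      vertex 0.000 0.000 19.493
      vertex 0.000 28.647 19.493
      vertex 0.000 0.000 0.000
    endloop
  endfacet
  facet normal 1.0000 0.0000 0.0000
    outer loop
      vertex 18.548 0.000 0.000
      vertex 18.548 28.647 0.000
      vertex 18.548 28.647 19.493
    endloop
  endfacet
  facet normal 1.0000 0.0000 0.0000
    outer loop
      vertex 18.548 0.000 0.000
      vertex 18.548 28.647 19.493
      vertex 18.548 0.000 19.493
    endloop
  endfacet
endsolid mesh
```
; perimeter-only toolpath
G21 ; units = mm
G90 ; absolute positioning
G28 ; home
; layer 1
G0 Z2.785
G0 X0.000 Y0.000
G1 X18.548 Y0.000
G1 X18.548 Y28.647
G1 X0.000 Y28.647
G1 X0.000 Y0.000
; layer 2
G0 Z5.569
G0 X0.000 Y0.000
G1 X18.548 Y0.000
G1 X18.548 Y28.647
G1 X0.000 Y28.647
G1 X0.000 Y0.000
; layer 3
G0 Z8.354
G0 X0.000 Y0.000
G1 X18.548 Y0.000
G1 X18.548 Y28.647
G1 X0.000 Y28.647
G1 X0.000 Y0.000
; layer 4
G0 Z11.139
G0 X0.000 Y0.000
G1 X18.548 Y0.000
G1 X18.548 Y28.647
G1 X0.000 Y28.647
G1 X0.000 Y0.000
; layer 5
G0 Z13.924
G0 X0.000 Y0.000
G1 X18.548 Y0.000
G1 X18.548 Y28.647
G1 X0.000 Y28.647
G1 X0.000 Y0.000
; layer 6
G0 Z16.708
G0 X0.000 Y0.000
G1 X18.548 Y0.000
G1 X18.548 Y28.647
G1 X0.000 Y28.647
G1 X0.000 Y0.000
; layer 7
G0 Z19.493
G0 X0.000 Y0.000
G1 X18.548 Y0.000
G1 X18.548 Y28.647
G1 X0.000 Y28.647
G1 X0.000 Y0.000
M2 ; end

The solid is a rectangular box, roughly 18.5 × 28.6 mm footprint and 19.5 mm tall. Slicing at Δz = 2.785 mm — 7 equal slices spanning the solid's height, so layer i sits at z = i·h/7 — gives 7 non-empty perimeters. Each is a 4-segment closed polygon; G0 lifts to the layer z and rapids to the start vertex, then G1 traces the edges.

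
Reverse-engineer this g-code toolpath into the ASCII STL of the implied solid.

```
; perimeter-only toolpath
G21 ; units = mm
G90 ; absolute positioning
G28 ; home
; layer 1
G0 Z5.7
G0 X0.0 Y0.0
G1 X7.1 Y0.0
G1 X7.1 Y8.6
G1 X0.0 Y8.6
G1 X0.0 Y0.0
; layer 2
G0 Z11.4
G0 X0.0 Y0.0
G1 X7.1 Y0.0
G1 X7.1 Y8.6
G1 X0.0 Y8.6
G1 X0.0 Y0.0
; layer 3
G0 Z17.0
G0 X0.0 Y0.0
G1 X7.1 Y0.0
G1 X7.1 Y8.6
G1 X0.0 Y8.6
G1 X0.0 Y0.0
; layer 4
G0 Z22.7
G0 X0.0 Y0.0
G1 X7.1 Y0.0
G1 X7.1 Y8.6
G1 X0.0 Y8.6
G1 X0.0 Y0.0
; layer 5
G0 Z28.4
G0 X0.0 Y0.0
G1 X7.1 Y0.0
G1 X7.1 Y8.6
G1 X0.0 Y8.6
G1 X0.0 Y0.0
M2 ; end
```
solid part
  facet normal 0.0000 0.0000 -1.0000
    outer loop
      vertex 7.1 8.6 0.0
      vertex 7.1 0.0 0.0
      vertex 0.0 0.0 0.0
    endloop
  endfacet
  facet normal 0.0000 0.0000 -1.0000
    outer loop
      vertex 0.0 8.6 0.0
      vertex 7.1 8.6 0.0
      vertex 0.0 0.0 0.0
    endloop
  endfacet
  facet normal 0.0000 0.0000 1.0000
    outer loop
      vertex 0.0 0.0 28.4
      vertex 7.1 0.0 28.4
      vertex 7.1 8.6 28.4
    endloop
  endfacet
  facet normal 0.0000 0.0000 1.0000
    outer loop
      vertex 0.0 0.0 28.4
      vertex 7.1 8.6 28.4
      vertex 0.0 8.6 28.4
    endloop
  endfacet
  facet normal 0.0000 -1.0000 0.0000
    outer loop
      vertex 0.0 0.0 0.0
      vertex 7.1 0.0 0.0
      vertex 7.1 0.0 28.4
    endloop
  endfacet
  facet normal 0.0000 -1.0000 0.0000
    outer loop
      vertex 0.0 0.0 0.0
      vertex 7.1 0.0 28.4
      vertex 0.0 0.0 28.4
    endloop
  endfacet
  facet normal 0.0000 1.0000 0.0000
    outer loop
      vertex 7.1 8.6 28.4
      vertex 7.1 8.6 0.0
      vertex 0.0 8.6 0.0
    endloop
  endfacet
  facet normal 0.0000 1.0000 0.0000
    outer loop
      vertex 0.0 8.6 28.4
      vertex 7.1 8.6 28.4
      vertex 0.0 8.6 0.0
    endloop
  endfacet
  facet normal -1.0000 0.0000 0.0000
    outer loop
      vertex 0.0 8.6 28.4
      vertex 0.0 8.6 0.0
      vertex 0.0 0.0 0.0
    endloop
  endfacet
  facet normal -1.0000 0.0000 0.0000
    outer loop
      vertex 0.0 0.0 28.4
      vertex 0.0 8.6 28.4
      vertex 0.0 0.0 0.0
    endloop
  endfacet
  facet normal 1.0000 0.0000 0.0000
    outer loop
      vertex 7.1 0.0 0.0
      vertex 7.1 8.6 0.0
      vertex 7.1 8.6 28.4
    endloop
  endfacet
  facet normal 1.0000 0.0000 0.0000
    outer loop
      vertex 7.1 0.0 0.0
      vertex 7.1 8.6 28.4
      vertex 7.1 0.0 28.4
    endloop
  endfacet
endsolid part

The G0 Z moves step by Δz≈5.7 mm. Every layer's G1 loop is the same polygon, so the solid is a straight extrusion of it from z=0 to z≈28.4. Closing with flat bottom and top caps and triangulating gives 12 facets — a rectangular box, roughly 7.1 × 8.6 mm footprint and 28.4 mm tall.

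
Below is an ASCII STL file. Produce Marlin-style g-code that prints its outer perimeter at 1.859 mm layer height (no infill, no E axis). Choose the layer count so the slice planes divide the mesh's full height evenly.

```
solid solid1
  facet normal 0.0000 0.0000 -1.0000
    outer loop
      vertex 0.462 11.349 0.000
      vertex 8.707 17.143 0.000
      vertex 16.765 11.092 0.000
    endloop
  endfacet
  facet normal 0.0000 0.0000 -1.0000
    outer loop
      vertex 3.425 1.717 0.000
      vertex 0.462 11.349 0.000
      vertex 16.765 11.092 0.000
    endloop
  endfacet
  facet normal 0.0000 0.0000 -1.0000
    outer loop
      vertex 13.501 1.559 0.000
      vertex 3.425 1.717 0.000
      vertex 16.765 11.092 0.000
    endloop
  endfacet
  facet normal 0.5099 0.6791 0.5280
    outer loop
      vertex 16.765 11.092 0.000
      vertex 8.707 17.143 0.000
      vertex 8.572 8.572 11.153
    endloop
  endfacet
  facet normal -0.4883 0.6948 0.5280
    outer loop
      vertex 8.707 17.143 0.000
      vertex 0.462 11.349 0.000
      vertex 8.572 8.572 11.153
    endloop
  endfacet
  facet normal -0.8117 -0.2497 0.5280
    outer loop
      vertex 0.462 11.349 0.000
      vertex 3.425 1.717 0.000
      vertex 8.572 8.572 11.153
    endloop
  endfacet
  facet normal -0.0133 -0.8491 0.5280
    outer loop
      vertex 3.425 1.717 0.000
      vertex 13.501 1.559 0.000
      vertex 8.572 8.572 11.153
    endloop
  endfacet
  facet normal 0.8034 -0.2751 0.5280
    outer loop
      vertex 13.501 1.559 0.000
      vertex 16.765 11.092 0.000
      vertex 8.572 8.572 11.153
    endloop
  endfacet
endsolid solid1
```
; perimeter-only toolpath
G21 ; units = mm
G90 ; absolute positioning
G28 ; home
; layer 1
G0 Z1.859
G0 X15.400 Y10.672
G1 X8.684 Y15.715
G1 X1.814 Y10.886
G1 X4.283 Y2.859
G1 X12.679 Y2.728
G1 X15.400 Y10.672
; layer 2
G0 Z3.718
G0 X14.034 Y10.252
G1 X8.662 Y14.286
G1 X3.165 Y10.423
G1 X5.141 Y4.002
G1 X11.858 Y3.897
G1 X14.034 Y10.252
; layer 3
G0 Z5.577
G0 X12.668 Y9.832
G1 X8.639 Y12.857
G1 X4.517 Y9.960
G1 X5.998 Y5.144
G1 X11.037 Y5.065
G1 X12.668 Y9.832
; layer 4
G0 Z7.435
G0 X11.303 Y9.412
G1 X8.617 Y11.429
G1 X5.869 Y9.498
G1 X6.856 Y6.287
G1 X10.215 Y6.234
G1 X11.303 Y9.412
; layer 5
G0 Z9.294
G0 X9.937 Y8.992
G1 X8.595 Y10.000
G1 X7.220 Y9.035
G1 X7.714 Y7.429
G1 X9.393 Y7.403
G1 X9.937 Y8.992
M2 ; end

The solid is a regular 5-sided pyramid, base circumscribed radius ≈ 8.57 mm, apex at z ≈ 11.2 mm. Slicing at Δz = 1.859 mm — 6 equal slices spanning the solid's height, so layer i sits at z = i·h/6 — gives 5 non-empty perimeters. Each is a 5-segment closed polygon; G0 lifts to the layer z and rapids to the start vertex, then G1 traces the edges. The cross-section shrinks linearly with z (the slice at the apex is degenerate and omitted).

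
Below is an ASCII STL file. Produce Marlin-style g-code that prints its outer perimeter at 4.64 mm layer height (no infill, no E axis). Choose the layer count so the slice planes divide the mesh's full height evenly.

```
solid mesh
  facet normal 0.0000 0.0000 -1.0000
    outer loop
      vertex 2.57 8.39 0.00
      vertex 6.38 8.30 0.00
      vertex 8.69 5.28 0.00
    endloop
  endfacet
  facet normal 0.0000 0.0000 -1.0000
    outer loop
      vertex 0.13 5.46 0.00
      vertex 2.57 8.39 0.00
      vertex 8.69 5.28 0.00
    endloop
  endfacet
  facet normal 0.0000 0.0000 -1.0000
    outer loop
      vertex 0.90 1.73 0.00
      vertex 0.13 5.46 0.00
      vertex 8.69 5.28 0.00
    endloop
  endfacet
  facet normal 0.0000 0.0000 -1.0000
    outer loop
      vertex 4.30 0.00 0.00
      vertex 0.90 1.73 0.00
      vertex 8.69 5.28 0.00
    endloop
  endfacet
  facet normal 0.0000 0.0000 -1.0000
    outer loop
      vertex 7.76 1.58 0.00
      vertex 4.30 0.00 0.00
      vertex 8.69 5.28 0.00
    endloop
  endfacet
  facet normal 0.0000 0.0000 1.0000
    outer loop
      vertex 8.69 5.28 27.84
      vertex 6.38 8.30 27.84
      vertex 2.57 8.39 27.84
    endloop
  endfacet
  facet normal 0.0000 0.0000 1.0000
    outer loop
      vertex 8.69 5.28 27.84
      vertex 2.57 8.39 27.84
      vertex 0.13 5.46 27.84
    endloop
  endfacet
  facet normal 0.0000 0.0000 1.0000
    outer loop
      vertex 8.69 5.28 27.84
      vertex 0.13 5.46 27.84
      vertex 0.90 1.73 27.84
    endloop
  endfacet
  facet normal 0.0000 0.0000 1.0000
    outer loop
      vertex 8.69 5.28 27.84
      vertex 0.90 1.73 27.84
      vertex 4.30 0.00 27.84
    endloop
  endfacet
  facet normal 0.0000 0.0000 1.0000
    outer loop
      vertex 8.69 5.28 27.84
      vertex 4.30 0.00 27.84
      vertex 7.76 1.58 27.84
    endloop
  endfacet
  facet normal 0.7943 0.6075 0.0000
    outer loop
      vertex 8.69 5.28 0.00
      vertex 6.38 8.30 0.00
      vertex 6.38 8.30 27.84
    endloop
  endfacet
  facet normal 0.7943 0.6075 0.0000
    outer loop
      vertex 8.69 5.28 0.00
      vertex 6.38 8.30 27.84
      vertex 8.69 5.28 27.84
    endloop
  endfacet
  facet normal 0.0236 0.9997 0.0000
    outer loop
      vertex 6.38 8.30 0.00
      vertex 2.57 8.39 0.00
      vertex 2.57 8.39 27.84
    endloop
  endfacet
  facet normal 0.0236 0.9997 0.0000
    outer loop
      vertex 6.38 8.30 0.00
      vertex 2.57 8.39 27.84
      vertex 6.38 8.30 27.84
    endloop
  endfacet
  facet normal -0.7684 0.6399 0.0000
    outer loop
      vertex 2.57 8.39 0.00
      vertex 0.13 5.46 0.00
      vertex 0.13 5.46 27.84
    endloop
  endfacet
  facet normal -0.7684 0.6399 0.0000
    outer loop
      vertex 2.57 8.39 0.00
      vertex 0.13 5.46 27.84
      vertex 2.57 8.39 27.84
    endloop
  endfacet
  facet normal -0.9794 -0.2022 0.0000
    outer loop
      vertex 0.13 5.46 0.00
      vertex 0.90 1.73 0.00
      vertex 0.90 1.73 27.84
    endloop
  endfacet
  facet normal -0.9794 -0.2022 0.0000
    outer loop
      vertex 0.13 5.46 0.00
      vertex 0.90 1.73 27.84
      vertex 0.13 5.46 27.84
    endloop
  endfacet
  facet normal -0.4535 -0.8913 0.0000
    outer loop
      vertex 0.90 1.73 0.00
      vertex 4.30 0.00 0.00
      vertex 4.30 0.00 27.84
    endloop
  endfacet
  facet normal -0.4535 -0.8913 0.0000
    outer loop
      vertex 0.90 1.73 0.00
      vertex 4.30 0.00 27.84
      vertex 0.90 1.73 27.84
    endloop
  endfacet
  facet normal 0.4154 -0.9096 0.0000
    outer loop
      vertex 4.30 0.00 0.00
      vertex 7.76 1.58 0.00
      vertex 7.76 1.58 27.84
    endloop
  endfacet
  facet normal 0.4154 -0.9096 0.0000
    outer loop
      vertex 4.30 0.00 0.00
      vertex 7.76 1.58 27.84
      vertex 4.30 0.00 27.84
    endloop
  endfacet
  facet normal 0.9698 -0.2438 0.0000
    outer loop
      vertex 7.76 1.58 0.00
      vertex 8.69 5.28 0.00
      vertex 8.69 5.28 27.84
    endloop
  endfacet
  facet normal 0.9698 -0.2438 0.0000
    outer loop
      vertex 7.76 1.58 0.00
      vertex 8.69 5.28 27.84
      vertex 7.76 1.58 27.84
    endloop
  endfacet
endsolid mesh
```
; perimeter-only toolpath
G21 ; units = mm
G90 ; absolute positioning
G28 ; home
; layer 1
G0 Z4.64
G0 X8.69 Y5.28
G1 X6.38 Y8.30
G1 X2.57 Y8.39
G1 X0.13 Y5.46
G1 X0.90 Y1.73
G1 X4.30 Y0.00
G1 X7.76 Y1.58
G1 X8.69 Y5.28
; layer 2
G0 Z9.28
G0 X8.69 Y5.28
G1 X6.38 Y8.30
G1 X2.57 Y8.39
G1 X0.13 Y5.46
G1 X0.90 Y1.73
G1 X4.30 Y0.00
G1 X7.76 Y1.58
G1 X8.69 Y5.28
; layer 3
G0 Z13.92
G0 X8.69 Y5.28
G1 X6.38 Y8.30
G1 X2.57 Y8.39
G1 X0.13 Y5.46
G1 X0.90 Y1.73
G1 X4.30 Y0.00
G1 X7.76 Y1.58
G1 X8.69 Y5.28
; layer 4
G0 Z18.56
G0 X8.69 Y5.28
G1 X6.38 Y8.30
G1 X2.57 Y8.39
G1 X0.13 Y5.46
G1 X0.90 Y1.73
G1 X4.30 Y0.00
G1 X7.76 Y1.58
G1 X8.69 Y5.28
; layer 5
G0 Z23.20
G0 X8.69 Y5.28
G1 X6.38 Y8.30
G1 X2.57 Y8.39
G1 X0.13 Y5.46
G1 X0.90 Y1.73
G1 X4.30 Y0.00
G1 X7.76 Y1.58
G1 X8.69 Y5.28
; layer 6
G0 Z27.84
G0 X8.69 Y5.28
G1 X6.38 Y8.30
G1 X2.57 Y8.39
G1 X0.13 Y5.46
G1 X0.90 Y1.73
G1 X4.30 Y0.00
G1 X7.76 Y1.58
G1 X8.69 Y5.28
M2 ; end

The solid is a regular 7-sided prism (a cylinder approximated with 7 flat sides), circumscribed radius ≈ 4.39 mm, height ≈ 27.8 mm. Slicing at Δz = 4.64 mm — 6 equal slices spanning the solid's height, so layer i sits at z = i·h/6 — gives 6 non-empty perimeters. Each is a 7-segment closed polygon; G0 lifts to the layer z and rapids to the start vertex, then G1 traces the edges.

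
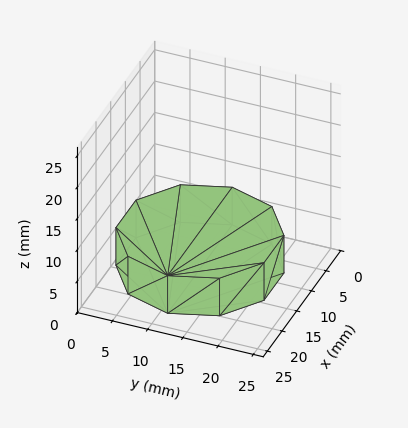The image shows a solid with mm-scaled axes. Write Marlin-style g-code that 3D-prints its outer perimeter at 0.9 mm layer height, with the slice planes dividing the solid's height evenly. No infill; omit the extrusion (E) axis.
Reading the render: the shape is a regular 10-sided prism (a cylinder approximated with 10 flat sides), circumscribed radius ≈ 11 mm, height ≈ 6 mm (dimensions read to the nearest mm from the axis ticks). For the g-code, the solid's height is divided into equal slices at the stated Δz and each level perimeter traced with G1 moves after a G0 lift.

; perimeter-only toolpath
G21 ; units = mm
G90 ; absolute positioning
G28 ; home
; layer 1
G0 Z0.9
G0 X22.0 Y11.0
G1 X19.9 Y17.5
G1 X14.4 Y21.5
G1 X7.6 Y21.5
G1 X2.1 Y17.5
G1 X0.0 Y11.0
G1 X2.1 Y4.5
G1 X7.6 Y0.5
G1 X14.4 Y0.5
G1 X19.9 Y4.5
G1 X22.0 Y11.0
; layer 2
G0 Z1.7
G0 X22.0 Y11.0
G1 X19.9 Y17.5
G1 X14.4 Y21.5
G1 X7.6 Y21.5
G1 X2.1 Y17.5
G1 X0.0 Y11.0
G1 X2.1 Y4.5
G1 X7.6 Y0.5
G1 X14.4 Y0.5
G1 X19.9 Y4.5
G1 X22.0 Y11.0
; layer 3
G0 Z2.6
G0 X22.0 Y11.0
G1 X19.9 Y17.5
G1 X14.4 Y21.5
G1 X7.6 Y21.5
G1 X2.1 Y17.5
G1 X0.0 Y11.0
G1 X2.1 Y4.5
G1 X7.6 Y0.5
G1 X14.4 Y0.5
G1 X19.9 Y4.5
G1 X22.0 Y11.0
; layer 4
G0 Z3.4
G0 X22.0 Y11.0
G1 X19.9 Y17.5
G1 X14.4 Y21.5
G1 X7.6 Y21.5
G1 X2.1 Y17.5
G1 X0.0 Y11.0
G1 X2.1 Y4.5
G1 X7.6 Y0.5
G1 X14.4 Y0.5
G1 X19.9 Y4.5
G1 X22.0 Y11.0
; layer 5
G0 Z4.3
G0 X22.0 Y11.0
G1 X19.9 Y17.5
G1 X14.4 Y21.5
G1 X7.6 Y21.5
G1 X2.1 Y17.5
G1 X0.0 Y11.0
G1 X2.1 Y4.5
G1 X7.6 Y0.5
G1 X14.4 Y0.5
G1 X19.9 Y4.5
G1 X22.0 Y11.0
; layer 6
G0 Z5.1
G0 X22.0 Y11.0
G1 X19.9 Y17.5
G1 X14.4 Y21.5
G1 X7.6 Y21.5
G1 X2.1 Y17.5
G1 X0.0 Y11.0
G1 X2.1 Y4.5
G1 X7.6 Y0.5
G1 X14.4 Y0.5
G1 X19.9 Y4.5
G1 X22.0 Y11.0
; layer 7
G0 Z6.0
G0 X22.0 Y11.0
G1 X19.9 Y17.5
G1 X14.4 Y21.5
G1 X7.6 Y21.5
G1 X2.1 Y17.5
G1 X0.0 Y11.0
G1 X2.1 Y4.5
G1 X7.6 Y0.5
G1 X14.4 Y0.5
G1 X19.9 Y4.5
G1 X22.0 Y11.0
M2 ; end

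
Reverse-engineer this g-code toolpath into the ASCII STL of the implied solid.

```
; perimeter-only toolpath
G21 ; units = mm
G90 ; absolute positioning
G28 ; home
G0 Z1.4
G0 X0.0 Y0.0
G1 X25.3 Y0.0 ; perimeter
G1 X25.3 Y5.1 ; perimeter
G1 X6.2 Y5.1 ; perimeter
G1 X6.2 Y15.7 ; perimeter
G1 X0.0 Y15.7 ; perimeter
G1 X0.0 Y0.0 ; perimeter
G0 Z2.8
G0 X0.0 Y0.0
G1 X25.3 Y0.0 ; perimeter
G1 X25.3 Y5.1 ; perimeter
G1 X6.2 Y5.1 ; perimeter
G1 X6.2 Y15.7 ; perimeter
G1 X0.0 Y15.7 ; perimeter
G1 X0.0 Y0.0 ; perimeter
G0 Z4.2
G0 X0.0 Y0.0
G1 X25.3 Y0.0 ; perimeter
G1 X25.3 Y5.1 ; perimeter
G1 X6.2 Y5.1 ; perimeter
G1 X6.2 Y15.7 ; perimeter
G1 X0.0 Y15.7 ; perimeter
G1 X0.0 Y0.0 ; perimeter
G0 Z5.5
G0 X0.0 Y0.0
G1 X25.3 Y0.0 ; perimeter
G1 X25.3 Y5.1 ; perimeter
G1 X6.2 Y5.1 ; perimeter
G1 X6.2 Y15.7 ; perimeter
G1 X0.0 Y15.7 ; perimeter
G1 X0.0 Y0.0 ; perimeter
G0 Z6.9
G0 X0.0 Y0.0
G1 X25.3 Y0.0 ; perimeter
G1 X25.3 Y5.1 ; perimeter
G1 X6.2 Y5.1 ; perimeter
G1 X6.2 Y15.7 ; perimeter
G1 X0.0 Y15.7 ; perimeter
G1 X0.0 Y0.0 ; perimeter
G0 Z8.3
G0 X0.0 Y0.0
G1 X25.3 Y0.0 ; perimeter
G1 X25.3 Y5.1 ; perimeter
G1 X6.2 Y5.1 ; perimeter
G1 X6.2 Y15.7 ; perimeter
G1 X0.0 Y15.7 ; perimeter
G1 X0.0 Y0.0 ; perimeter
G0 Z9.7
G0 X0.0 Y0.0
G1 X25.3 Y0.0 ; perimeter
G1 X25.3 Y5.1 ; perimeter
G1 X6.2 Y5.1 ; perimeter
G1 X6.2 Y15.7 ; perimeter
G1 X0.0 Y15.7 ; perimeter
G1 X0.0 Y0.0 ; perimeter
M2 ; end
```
solid part
  facet normal 0.0000 0.0000 -1.0000
    outer loop
      vertex 25.3 5.1 0.0
      vertex 25.3 0.0 0.0
      vertex 0.0 0.0 0.0
    endloop
  endfacet
  facet normal 0.0000 0.0000 -1.0000
    outer loop
      vertex 6.2 5.1 0.0
      vertex 25.3 5.1 0.0
      vertex 0.0 0.0 0.0
    endloop
  endfacet
  facet normal 0.0000 0.0000 -1.0000
    outer loop
      vertex 6.2 15.7 0.0
      vertex 6.2 5.1 0.0
      vertex 0.0 0.0 0.0
    endloop
  endfacet
  facet normal 0.0000 0.0000 -1.0000
    outer loop
      vertex 0.0 15.7 0.0
      vertex 6.2 15.7 0.0
      vertex 0.0 0.0 0.0
    endloop
  endfacet
  facet normal 0.0000 0.0000 1.0000
    outer loop
      vertex 0.0 0.0 9.7
      vertex 25.3 0.0 9.7
      vertex 25.3 5.1 9.7
    endloop
  endfacet
  facet normal 0.0000 0.0000 1.0000
    outer loop
      vertex 0.0 0.0 9.7
      vertex 25.3 5.1 9.7
      vertex 6.2 5.1 9.7
    endloop
  endfacet
  facet normal 0.0000 0.0000 1.0000
    outer loop
      vertex 0.0 0.0 9.7
      vertex 6.2 5.1 9.7
      vertex 6.2 15.7 9.7
    endloop
  endfacet
  facet normal 0.0000 0.0000 1.0000
    outer loop
      vertex 0.0 0.0 9.7
      vertex 6.2 15.7 9.7
      vertex 0.0 15.7 9.7
    endloop
  endfacet
  facet normal 0.0000 -1.0000 0.0000
    outer loop
      vertex 0.0 0.0 0.0
      vertex 25.3 0.0 0.0
      vertex 25.3 0.0 9.7
    endloop
  endfacet
  facet normal 0.0000 -1.0000 0.0000
    outer loop
      vertex 0.0 0.0 0.0
      vertex 25.3 0.0 9.7
      vertex 0.0 0.0 9.7
    endloop
  endfacet
  facet normal 1.0000 0.0000 0.0000
    outer loop
      vertex 25.3 0.0 0.0
      vertex 25.3 5.1 0.0
      vertex 25.3 5.1 9.7
    endloop
  endfacet
  facet normal 1.0000 0.0000 0.0000
    outer loop
      vertex 25.3 0.0 0.0
      vertex 25.3 5.1 9.7
      vertex 25.3 0.0 9.7
    endloop
  endfacet
  facet normal 0.0000 1.0000 0.0000
    outer loop
      vertex 25.3 5.1 0.0
      vertex 6.2 5.1 0.0
      vertex 6.2 5.1 9.7
    endloop
  endfacet
  facet normal 0.0000 1.0000 0.0000
    outer loop
      vertex 25.3 5.1 0.0
      vertex 6.2 5.1 9.7
      vertex 25.3 5.1 9.7
    endloop
  endfacet
  facet normal 1.0000 0.0000 0.0000
    outer loop
      vertex 6.2 5.1 0.0
      vertex 6.2 15.7 0.0
      vertex 6.2 15.7 9.7
    endloop
  endfacet
  facet normal 1.0000 0.0000 0.0000
    outer loop
      vertex 6.2 5.1 0.0
      vertex 6.2 15.7 9.7
      vertex 6.2 5.1 9.7
    endloop
  endfacet
  facet normal 0.0000 1.0000 0.0000
    outer loop
      vertex 6.2 15.7 0.0
      vertex 0.0 15.7 0.0
      vertex 0.0 15.7 9.7
    endloop
  endfacet
  facet normal 0.0000 1.0000 0.0000
    outer loop
      vertex 6.2 15.7 0.0
      vertex 0.0 15.7 9.7
      vertex 6.2 15.7 9.7
    endloop
  endfacet
  facet normal -1.0000 0.0000 0.0000
    outer loop
      vertex 0.0 15.7 0.0
      vertex 0.0 0.0 0.0
      vertex 0.0 0.0 9.7
    endloop
  endfacet
  facet normal -1.0000 0.0000 0.0000
    outer loop
      vertex 0.0 15.7 0.0
      vertex 0.0 0.0 9.7
      vertex 0.0 15.7 9.7
    endloop
  endfacet
endsolid part

The G0 Z moves step by Δz≈1.4 mm. Every layer's G1 loop is the same polygon, so the solid is a straight extrusion of it from z=0 to z≈9.7. Closing with flat bottom and top caps and triangulating gives 20 facets — an L-shaped prism: outer 25.3 × 15.7 mm, arm thicknesses ≈ 5.1 mm (horizontal) and 6.2 mm (vertical), extruded 9.7 mm in z.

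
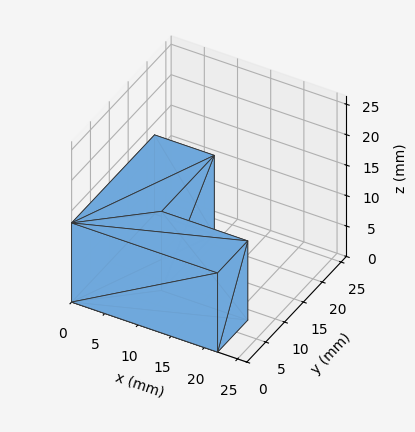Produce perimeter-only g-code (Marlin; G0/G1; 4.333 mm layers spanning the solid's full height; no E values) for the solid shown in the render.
Reading the render: the shape is an L-shaped prism: outer 22 × 22 mm, arm thicknesses ≈ 8 mm (horizontal) and 9 mm (vertical), extruded 13 mm in z (dimensions read to the nearest mm from the axis ticks). For the g-code, the solid's height is divided into equal slices at the stated Δz and each level perimeter traced with G1 moves after a G0 lift.

; perimeter-only toolpath
G21 ; units = mm
G90 ; absolute positioning
G28 ; home
; layer 1
G0 Z4.333
G0 X0.000 Y0.000
G1 X22.000 Y0.000
G1 X22.000 Y8.000
G1 X9.000 Y8.000
G1 X9.000 Y22.000
G1 X0.000 Y22.000
G1 X0.000 Y0.000
; layer 2
G0 Z8.667
G0 X0.000 Y0.000
G1 X22.000 Y0.000
G1 X22.000 Y8.000
G1 X9.000 Y8.000
G1 X9.000 Y22.000
G1 X0.000 Y22.000
G1 X0.000 Y0.000
; layer 3
G0 Z13.000
G0 X0.000 Y0.000
G1 X22.000 Y0.000
G1 X22.000 Y8.000
G1 X9.000 Y8.000
G1 X9.000 Y22.000
G1 X0.000 Y22.000
G1 X0.000 Y0.000
M2 ; end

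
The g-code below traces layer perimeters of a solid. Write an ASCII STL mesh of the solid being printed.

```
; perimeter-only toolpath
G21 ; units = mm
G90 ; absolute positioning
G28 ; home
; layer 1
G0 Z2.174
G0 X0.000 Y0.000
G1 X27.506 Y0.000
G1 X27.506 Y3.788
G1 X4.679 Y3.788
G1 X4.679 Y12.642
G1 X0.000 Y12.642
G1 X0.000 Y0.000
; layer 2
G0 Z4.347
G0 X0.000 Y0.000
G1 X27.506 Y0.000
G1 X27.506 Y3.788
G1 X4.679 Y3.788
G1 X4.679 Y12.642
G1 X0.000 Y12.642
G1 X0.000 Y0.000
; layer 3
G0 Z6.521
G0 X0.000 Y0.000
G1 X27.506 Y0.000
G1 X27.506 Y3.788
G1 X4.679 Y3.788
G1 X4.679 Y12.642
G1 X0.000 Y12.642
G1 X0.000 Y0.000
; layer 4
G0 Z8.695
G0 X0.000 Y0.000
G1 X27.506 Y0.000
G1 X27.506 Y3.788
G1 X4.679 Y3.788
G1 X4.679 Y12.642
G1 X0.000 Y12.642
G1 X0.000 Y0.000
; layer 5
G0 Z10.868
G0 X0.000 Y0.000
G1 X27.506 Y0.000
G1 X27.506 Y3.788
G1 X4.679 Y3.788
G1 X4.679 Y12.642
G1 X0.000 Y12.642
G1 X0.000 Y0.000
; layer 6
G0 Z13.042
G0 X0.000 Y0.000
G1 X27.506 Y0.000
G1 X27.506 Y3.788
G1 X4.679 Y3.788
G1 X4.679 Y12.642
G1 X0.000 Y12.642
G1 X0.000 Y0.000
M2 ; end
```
solid part
  facet normal 0.0000 0.0000 -1.0000
    outer loop
      vertex 27.506 3.788 0.000
      vertex 27.506 0.000 0.000
      vertex 0.000 0.000 0.000
    endloop
  endfacet
  facet normal 0.0000 0.0000 -1.0000
    outer loop
      vertex 4.679 3.788 0.000
      vertex 27.506 3.788 0.000
      vertex 0.000 0.000 0.000
    endloop
  endfacet
  facet normal 0.0000 0.0000 -1.0000
    outer loop
      vertex 4.679 12.642 0.000
      vertex 4.679 3.788 0.000
      vertex 0.000 0.000 0.000
    endloop
  endfacet
  facet normal 0.0000 0.0000 -1.0000
    outer loop
      vertex 0.000 12.642 0.000
      vertex 4.679 12.642 0.000
      vertex 0.000 0.000 0.000
    endloop
  endfacet
  facet normal 0.0000 0.0000 1.0000
    outer loop
      vertex 0.000 0.000 13.042
      vertex 27.506 0.000 13.042
      vertex 27.506 3.788 13.042
    endloop
  endfacet
  facet normal 0.0000 0.0000 1.0000
    outer loop
      vertex 0.000 0.000 13.042
      vertex 27.506 3.788 13.042
      vertex 4.679 3.788 13.042
    endloop
  endfacet
  facet normal 0.0000 0.0000 1.0000
    outer loop
      vertex 0.000 0.000 13.042
      vertex 4.679 3.788 13.042
      vertex 4.679 12.642 13.042
    endloop
  endfacet
  facet normal 0.0000 0.0000 1.0000
    outer loop
      vertex 0.000 0.000 13.042
      vertex 4.679 12.642 13.042
      vertex 0.000 12.642 13.042
    endloop
  endfacet
  facet normal 0.0000 -1.0000 0.0000
    outer loop
      vertex 0.000 0.000 0.000
      vertex 27.506 0.000 0.000
      vertex 27.506 0.000 13.042
    endloop
  endfacet
  facet normal 0.0000 -1.0000 0.0000
    outer loop
      vertex 0.000 0.000 0.000
      vertex 27.506 0.000 13.042
      vertex 0.000 0.000 13.042
    endloop
  endfacet
  facet normal 1.0000 0.0000 0.0000
    outer loop
      vertex 27.506 0.000 0.000
      vertex 27.506 3.788 0.000
      vertex 27.506 3.788 13.042
    endloop
  endfacet
  facet normal 1.0000 0.0000 0.0000
    outer loop
      vertex 27.506 0.000 0.000
      vertex 27.506 3.788 13.042
      vertex 27.506 0.000 13.042
    endloop
  endfacet
  facet normal 0.0000 1.0000 0.0000
    outer loop
      vertex 27.506 3.788 0.000
      vertex 4.679 3.788 0.000
      vertex 4.679 3.788 13.042
    endloop
  endfacet
  facet normal 0.0000 1.0000 0.0000
    outer loop
      vertex 27.506 3.788 0.000
      vertex 4.679 3.788 13.042
      vertex 27.506 3.788 13.042
    endloop
  endfacet
  facet normal 1.0000 0.0000 0.0000
    outer loop
      vertex 4.679 3.788 0.000
      vertex 4.679 12.642 0.000
      vertex 4.679 12.642 13.042
    endloop
  endfacet
  facet normal 1.0000 0.0000 0.0000
    outer loop
      vertex 4.679 3.788 0.000
      vertex 4.679 12.642 13.042
      vertex 4.679 3.788 13.042
    endloop
  endfacet
  facet normal 0.0000 1.0000 0.0000
    outer loop
      vertex 4.679 12.642 0.000
      vertex 0.000 12.642 0.000
      vertex 0.000 12.642 13.042
    endloop
  endfacet
  facet normal 0.0000 1.0000 0.0000
    outer loop
      vertex 4.679 12.642 0.000
      vertex 0.000 12.642 13.042
      vertex 4.679 12.642 13.042
    endloop
  endfacet
  facet normal -1.0000 0.0000 0.0000
    outer loop
      vertex 0.000 12.642 0.000
      vertex 0.000 0.000 0.000
      vertex 0.000 0.000 13.042
    endloop
  endfacet
  facet normal -1.0000 0.0000 0.0000
    outer loop
      vertex 0.000 12.642 0.000
      vertex 0.000 0.000 13.042
      vertex 0.000 12.642 13.042
    endloop
  endfacet
endsolid part

The G0 Z moves step by Δz≈2.174 mm. Every layer's G1 loop is the same polygon, so the solid is a straight extrusion of it from z=0 to z≈13. Closing with flat bottom and top caps and triangulating gives 20 facets — an L-shaped prism: outer 27.5 × 12.6 mm, arm thicknesses ≈ 3.79 mm (horizontal) and 4.68 mm (vertical), extruded 13 mm in z.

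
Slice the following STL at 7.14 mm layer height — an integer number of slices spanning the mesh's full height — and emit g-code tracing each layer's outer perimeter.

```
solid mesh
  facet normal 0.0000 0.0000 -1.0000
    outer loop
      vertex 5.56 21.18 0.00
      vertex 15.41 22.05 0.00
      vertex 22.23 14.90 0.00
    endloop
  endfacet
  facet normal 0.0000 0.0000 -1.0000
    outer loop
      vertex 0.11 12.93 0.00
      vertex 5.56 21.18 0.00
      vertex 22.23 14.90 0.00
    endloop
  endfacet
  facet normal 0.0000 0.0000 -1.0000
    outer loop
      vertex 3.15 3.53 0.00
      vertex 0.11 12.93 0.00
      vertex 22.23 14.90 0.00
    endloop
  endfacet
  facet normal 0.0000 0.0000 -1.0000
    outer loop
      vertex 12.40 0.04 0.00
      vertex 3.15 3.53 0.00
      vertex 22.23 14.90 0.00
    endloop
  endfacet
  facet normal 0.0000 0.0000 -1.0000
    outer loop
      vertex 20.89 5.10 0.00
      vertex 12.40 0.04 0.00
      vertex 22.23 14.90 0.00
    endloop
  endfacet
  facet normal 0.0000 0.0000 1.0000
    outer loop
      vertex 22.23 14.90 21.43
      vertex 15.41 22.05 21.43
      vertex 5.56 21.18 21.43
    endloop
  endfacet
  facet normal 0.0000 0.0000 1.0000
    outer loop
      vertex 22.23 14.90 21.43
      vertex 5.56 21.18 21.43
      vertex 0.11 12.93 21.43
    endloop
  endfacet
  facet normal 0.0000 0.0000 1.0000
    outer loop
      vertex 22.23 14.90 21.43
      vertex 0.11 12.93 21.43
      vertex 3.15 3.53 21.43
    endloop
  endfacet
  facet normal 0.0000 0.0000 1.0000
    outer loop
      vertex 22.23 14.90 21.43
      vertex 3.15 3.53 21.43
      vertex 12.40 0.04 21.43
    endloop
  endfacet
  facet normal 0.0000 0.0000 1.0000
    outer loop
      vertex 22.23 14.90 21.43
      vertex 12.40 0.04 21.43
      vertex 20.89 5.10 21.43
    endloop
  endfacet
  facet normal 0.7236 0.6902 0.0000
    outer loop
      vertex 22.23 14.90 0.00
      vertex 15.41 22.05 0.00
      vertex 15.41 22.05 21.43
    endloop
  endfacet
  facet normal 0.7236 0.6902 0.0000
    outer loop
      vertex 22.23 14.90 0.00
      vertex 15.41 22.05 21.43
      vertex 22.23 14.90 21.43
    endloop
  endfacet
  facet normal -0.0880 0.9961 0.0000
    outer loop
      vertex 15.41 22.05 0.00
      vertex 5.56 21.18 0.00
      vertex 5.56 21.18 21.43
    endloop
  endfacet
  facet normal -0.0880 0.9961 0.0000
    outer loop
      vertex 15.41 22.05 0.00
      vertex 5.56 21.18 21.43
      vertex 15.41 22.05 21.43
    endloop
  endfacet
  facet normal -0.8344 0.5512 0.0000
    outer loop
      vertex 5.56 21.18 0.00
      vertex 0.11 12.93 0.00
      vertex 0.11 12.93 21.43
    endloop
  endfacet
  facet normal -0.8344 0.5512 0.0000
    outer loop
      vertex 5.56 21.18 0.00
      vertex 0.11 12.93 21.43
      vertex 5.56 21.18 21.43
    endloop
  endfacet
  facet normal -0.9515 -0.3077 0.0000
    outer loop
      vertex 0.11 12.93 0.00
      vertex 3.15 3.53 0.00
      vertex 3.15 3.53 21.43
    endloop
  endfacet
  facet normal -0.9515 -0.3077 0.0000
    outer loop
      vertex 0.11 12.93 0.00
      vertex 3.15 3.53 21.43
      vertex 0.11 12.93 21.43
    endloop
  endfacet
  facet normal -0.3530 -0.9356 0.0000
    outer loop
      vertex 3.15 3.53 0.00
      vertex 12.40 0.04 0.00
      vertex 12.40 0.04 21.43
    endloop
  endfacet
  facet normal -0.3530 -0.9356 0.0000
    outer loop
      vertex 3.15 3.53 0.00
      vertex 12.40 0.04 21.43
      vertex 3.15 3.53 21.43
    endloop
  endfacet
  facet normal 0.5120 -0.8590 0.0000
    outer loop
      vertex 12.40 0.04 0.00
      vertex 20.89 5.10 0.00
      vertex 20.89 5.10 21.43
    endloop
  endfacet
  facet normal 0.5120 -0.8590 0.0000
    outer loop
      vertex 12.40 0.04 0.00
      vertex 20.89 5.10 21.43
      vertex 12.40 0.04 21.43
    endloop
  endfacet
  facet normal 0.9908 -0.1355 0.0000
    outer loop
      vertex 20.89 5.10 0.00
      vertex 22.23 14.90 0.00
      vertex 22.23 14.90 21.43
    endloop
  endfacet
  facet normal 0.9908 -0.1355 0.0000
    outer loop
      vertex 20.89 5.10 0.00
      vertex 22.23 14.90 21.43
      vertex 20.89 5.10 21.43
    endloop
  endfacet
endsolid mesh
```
; perimeter-only toolpath
G21 ; units = mm
G90 ; absolute positioning
G28 ; home
; layer 1
G0 Z7.14
G0 X22.23 Y14.90
G1 X15.41 Y22.05
G1 X5.56 Y21.18
G1 X0.11 Y12.93
G1 X3.15 Y3.53
G1 X12.40 Y0.04
G1 X20.89 Y5.10
G1 X22.23 Y14.90
; layer 2
G0 Z14.29
G0 X22.23 Y14.90
G1 X15.41 Y22.05
G1 X5.56 Y21.18
G1 X0.11 Y12.93
G1 X3.15 Y3.53
G1 X12.40 Y0.04
G1 X20.89 Y5.10
G1 X22.23 Y14.90
; layer 3
G0 Z21.43
G0 X22.23 Y14.90
G1 X15.41 Y22.05
G1 X5.56 Y21.18
G1 X0.11 Y12.93
G1 X3.15 Y3.53
G1 X12.40 Y0.04
G1 X20.89 Y5.10
G1 X22.23 Y14.90
M2 ; end

The solid is a regular 7-sided prism (a cylinder approximated with 7 flat sides), circumscribed radius ≈ 11.4 mm, height ≈ 21.4 mm. Slicing at Δz = 7.14 mm — 3 equal slices spanning the solid's height, so layer i sits at z = i·h/3 — gives 3 non-empty perimeters. Each is a 7-segment closed polygon; G0 lifts to the layer z and rapids to the start vertex, then G1 traces the edges.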